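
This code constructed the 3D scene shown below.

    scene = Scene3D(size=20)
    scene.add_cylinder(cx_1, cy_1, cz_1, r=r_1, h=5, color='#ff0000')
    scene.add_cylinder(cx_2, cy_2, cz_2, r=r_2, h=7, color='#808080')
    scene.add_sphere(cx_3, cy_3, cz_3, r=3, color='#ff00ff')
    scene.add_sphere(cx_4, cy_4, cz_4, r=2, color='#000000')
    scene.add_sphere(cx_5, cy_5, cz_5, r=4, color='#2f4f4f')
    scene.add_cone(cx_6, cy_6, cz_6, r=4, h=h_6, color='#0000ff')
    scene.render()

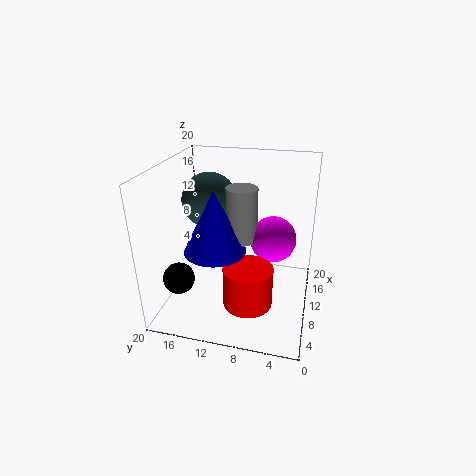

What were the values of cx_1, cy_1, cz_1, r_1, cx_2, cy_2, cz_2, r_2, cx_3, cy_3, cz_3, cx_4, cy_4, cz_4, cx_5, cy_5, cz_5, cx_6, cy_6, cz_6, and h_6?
cx_1 = 3; cy_1 = 7; cz_1 = 5; r_1 = 3; cx_2 = 8; cy_2 = 9; cz_2 = 11; r_2 = 2; cx_3 = 9; cy_3 = 5; cz_3 = 11; cx_4 = 3; cy_4 = 16; cz_4 = 7; cx_5 = 13; cy_5 = 15; cz_5 = 14; cx_6 = 6; cy_6 = 12; cz_6 = 10; h_6 = 8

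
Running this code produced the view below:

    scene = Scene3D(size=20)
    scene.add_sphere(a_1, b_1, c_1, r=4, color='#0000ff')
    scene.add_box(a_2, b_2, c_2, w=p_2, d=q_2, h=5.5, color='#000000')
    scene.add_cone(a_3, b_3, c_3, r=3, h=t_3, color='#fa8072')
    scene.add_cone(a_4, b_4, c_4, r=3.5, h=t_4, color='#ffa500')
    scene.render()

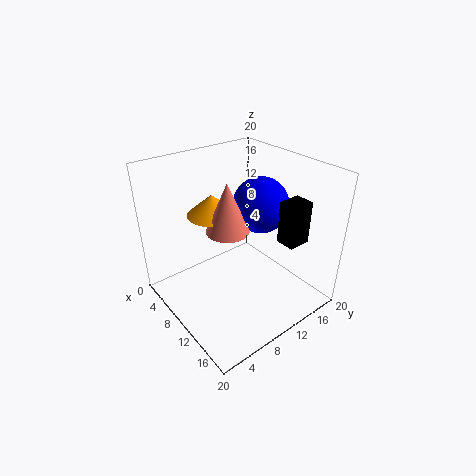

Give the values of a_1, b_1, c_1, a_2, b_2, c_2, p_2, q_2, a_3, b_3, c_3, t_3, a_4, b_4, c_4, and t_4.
a_1 = 9.5, b_1 = 14.5, c_1 = 13.5, a_2 = 15.5, b_2 = 12, c_2 = 11.5, p_2 = 2.5, q_2 = 3, a_3 = 9, b_3 = 9, c_3 = 11, t_3 = 7, a_4 = 6, b_4 = 8.5, c_4 = 12.5, t_4 = 3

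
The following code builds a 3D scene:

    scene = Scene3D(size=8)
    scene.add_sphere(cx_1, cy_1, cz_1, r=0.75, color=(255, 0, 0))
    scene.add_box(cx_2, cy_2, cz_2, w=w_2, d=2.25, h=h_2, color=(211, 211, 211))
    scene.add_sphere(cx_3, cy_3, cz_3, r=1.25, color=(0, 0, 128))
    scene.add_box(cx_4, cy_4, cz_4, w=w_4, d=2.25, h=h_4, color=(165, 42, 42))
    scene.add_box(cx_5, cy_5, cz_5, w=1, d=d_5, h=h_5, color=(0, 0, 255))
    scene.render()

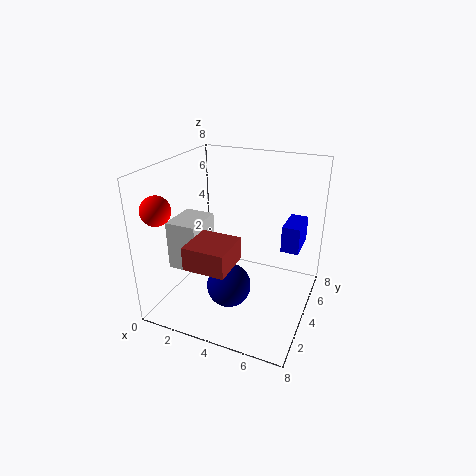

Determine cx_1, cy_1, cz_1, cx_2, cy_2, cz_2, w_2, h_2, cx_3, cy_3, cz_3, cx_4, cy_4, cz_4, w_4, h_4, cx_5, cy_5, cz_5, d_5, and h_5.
cx_1 = 1
cy_1 = 1
cz_1 = 6.25
cx_2 = 0.5
cy_2 = 2.25
cz_2 = 2.25
w_2 = 1.75
h_2 = 2.75
cx_3 = 3.75
cy_3 = 3.25
cz_3 = 1.25
cx_4 = 2.25
cy_4 = 1
cz_4 = 3.25
w_4 = 2.25
h_4 = 1.25
cx_5 = 6.25
cy_5 = 4.75
cz_5 = 3.25
d_5 = 2
h_5 = 1.5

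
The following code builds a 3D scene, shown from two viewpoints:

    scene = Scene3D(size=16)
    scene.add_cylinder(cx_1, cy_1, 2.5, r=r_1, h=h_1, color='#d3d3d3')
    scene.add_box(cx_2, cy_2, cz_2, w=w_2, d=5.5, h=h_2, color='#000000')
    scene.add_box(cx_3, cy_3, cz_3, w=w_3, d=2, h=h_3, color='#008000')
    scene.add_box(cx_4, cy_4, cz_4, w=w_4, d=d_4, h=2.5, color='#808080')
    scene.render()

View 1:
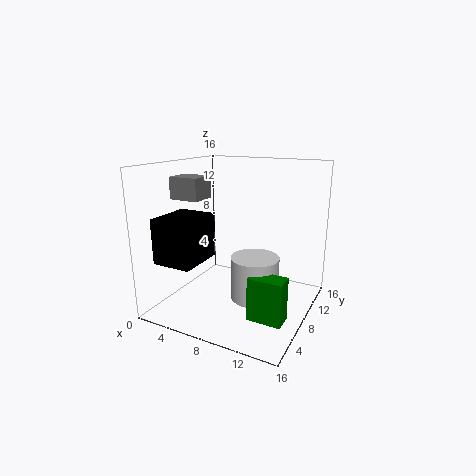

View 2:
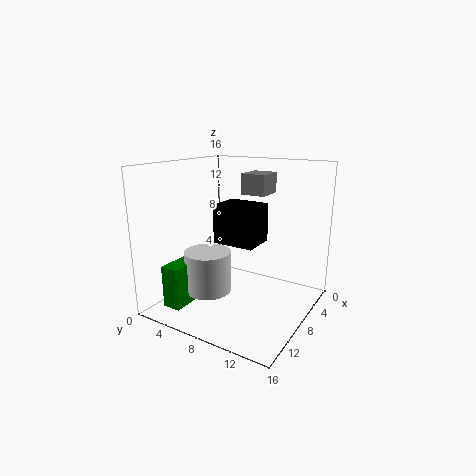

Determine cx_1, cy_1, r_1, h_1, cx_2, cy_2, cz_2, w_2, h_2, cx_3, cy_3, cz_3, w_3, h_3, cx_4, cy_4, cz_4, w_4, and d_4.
cx_1 = 11, cy_1 = 6, r_1 = 2.5, h_1 = 4.5, cx_2 = 0.5, cy_2 = 2.5, cz_2 = 5.5, w_2 = 4.5, h_2 = 5, cx_3 = 11.5, cy_3 = 3, cz_3 = 1.5, w_3 = 3.5, h_3 = 4.5, cx_4 = 0.5, cy_4 = 6, cz_4 = 12, w_4 = 3.5, d_4 = 3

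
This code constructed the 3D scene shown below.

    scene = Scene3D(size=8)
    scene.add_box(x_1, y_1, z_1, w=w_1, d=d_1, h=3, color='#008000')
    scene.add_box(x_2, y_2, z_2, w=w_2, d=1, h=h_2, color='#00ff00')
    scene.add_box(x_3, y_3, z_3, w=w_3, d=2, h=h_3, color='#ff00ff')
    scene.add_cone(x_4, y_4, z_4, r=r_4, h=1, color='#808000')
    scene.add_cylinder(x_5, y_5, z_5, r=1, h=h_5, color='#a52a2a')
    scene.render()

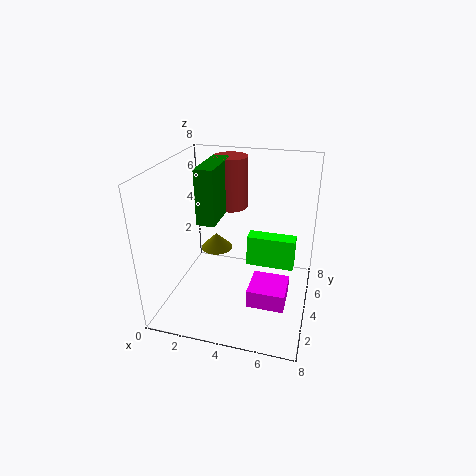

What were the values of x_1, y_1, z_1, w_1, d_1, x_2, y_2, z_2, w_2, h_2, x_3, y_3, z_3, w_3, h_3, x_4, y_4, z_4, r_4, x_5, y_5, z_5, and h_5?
x_1 = 2; y_1 = 3; z_1 = 5; w_1 = 1; d_1 = 3; x_2 = 4; y_2 = 6; z_2 = 1; w_2 = 3; h_2 = 2; x_3 = 5; y_3 = 2; z_3 = 1; w_3 = 2; h_3 = 1; x_4 = 2; y_4 = 6; z_4 = 2; r_4 = 1; x_5 = 3; y_5 = 6; z_5 = 5; h_5 = 3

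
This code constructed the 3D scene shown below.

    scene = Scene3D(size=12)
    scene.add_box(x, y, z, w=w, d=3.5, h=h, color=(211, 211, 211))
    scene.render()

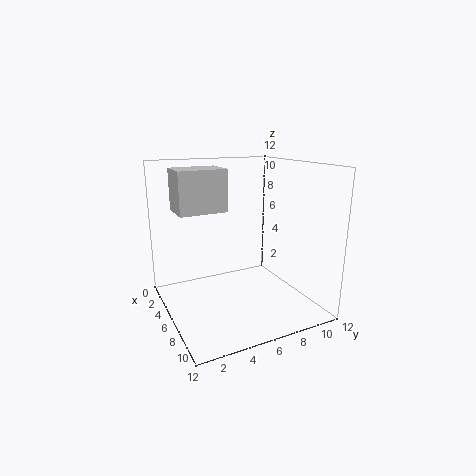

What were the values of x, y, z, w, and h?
x = 6; y = 0.5; z = 9; w = 2.5; h = 3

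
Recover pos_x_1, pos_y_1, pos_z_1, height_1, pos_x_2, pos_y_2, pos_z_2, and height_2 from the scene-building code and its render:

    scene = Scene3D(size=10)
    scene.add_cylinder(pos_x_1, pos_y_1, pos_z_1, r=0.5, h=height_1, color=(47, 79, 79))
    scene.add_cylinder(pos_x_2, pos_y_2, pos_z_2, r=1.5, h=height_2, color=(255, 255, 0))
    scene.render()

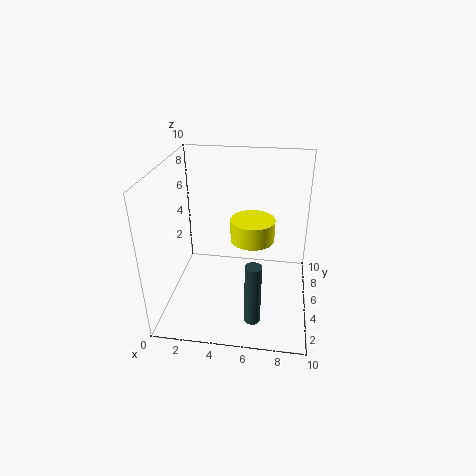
pos_x_1 = 6.5
pos_y_1 = 1
pos_z_1 = 1.5
height_1 = 4
pos_x_2 = 6
pos_y_2 = 5
pos_z_2 = 5
height_2 = 1.5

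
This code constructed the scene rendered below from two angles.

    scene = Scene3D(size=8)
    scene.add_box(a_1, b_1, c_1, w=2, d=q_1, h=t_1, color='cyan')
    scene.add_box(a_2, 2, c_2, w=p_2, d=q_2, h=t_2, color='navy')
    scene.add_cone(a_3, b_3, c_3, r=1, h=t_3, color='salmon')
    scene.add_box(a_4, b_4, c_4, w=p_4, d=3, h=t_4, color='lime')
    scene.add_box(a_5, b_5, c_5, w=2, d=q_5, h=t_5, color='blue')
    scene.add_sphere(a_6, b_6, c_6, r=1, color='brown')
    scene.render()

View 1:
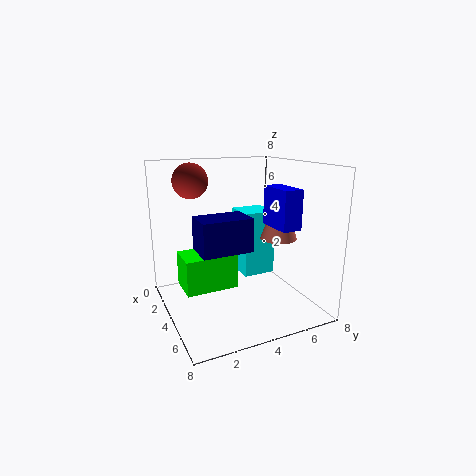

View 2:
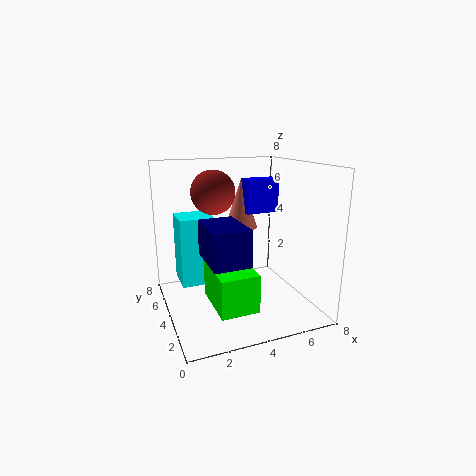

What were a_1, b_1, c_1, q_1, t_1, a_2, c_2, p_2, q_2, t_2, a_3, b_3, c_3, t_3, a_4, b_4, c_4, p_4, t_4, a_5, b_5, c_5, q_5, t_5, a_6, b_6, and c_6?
a_1 = 1; b_1 = 5; c_1 = 1; q_1 = 2; t_1 = 4; a_2 = 2; c_2 = 3; p_2 = 2; q_2 = 3; t_2 = 2; a_3 = 5; b_3 = 6; c_3 = 4; t_3 = 3; a_4 = 2; b_4 = 1; c_4 = 1; p_4 = 2; t_4 = 2; a_5 = 5; b_5 = 5; c_5 = 5; q_5 = 1; t_5 = 2; a_6 = 2; b_6 = 2; c_6 = 7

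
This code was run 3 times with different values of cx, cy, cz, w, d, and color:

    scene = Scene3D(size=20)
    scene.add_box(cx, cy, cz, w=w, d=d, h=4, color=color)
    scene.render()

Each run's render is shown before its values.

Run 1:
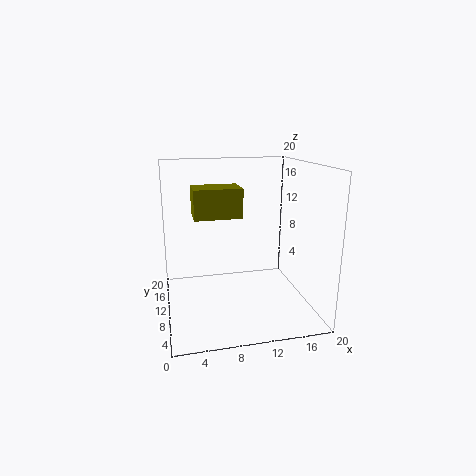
cx = 4; cy = 9; cz = 13; w = 6.5; d = 4.5; color = 'olive'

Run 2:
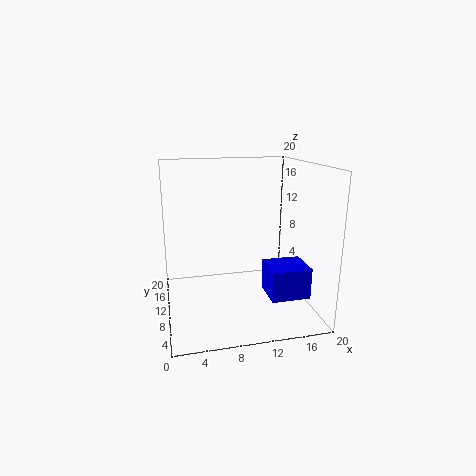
cx = 12.5; cy = 2; cz = 4; w = 5; d = 4.5; color = 'blue'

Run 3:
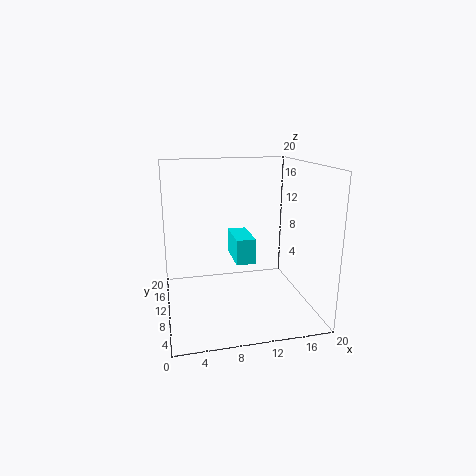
cx = 10.5; cy = 13; cz = 4.5; w = 3; d = 6.5; color = 'cyan'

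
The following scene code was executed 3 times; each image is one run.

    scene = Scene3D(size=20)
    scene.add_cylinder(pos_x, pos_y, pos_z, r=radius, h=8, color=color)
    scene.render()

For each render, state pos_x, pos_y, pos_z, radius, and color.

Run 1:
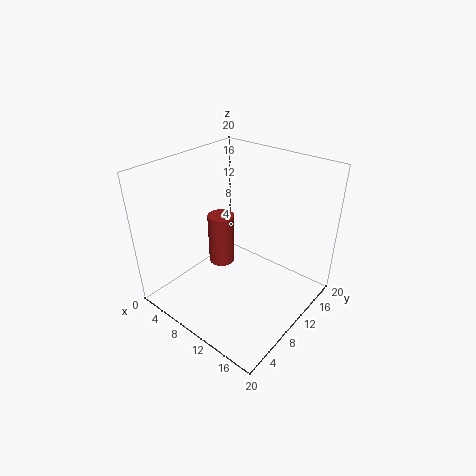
pos_x = 5, pos_y = 12, pos_z = 3, radius = 2, color = 'brown'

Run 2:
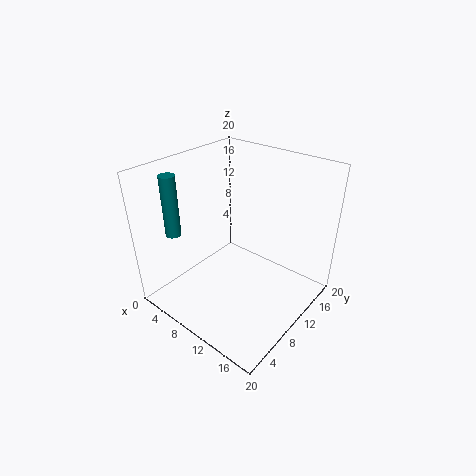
pos_x = 5, pos_y = 3, pos_z = 12, radius = 1, color = 'teal'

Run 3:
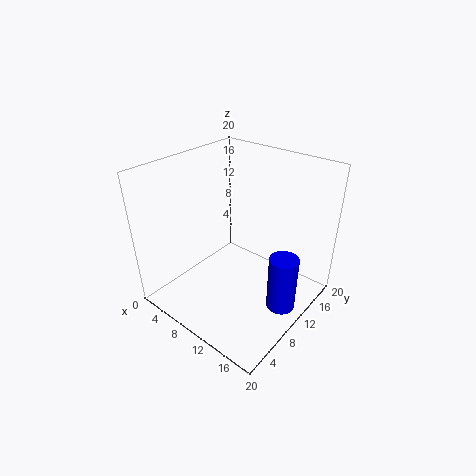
pos_x = 17, pos_y = 11, pos_z = 1, radius = 2, color = 'blue'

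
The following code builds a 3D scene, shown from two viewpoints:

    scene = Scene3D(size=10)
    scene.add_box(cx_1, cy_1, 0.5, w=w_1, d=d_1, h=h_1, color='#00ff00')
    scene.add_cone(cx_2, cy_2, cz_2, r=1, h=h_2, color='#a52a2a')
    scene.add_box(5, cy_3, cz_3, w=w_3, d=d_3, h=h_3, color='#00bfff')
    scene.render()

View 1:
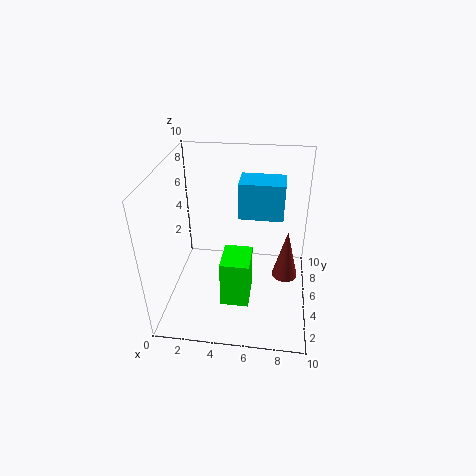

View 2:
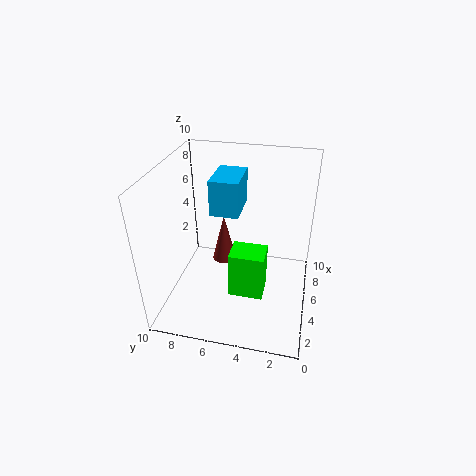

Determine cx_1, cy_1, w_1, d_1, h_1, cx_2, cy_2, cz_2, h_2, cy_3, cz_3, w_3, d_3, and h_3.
cx_1 = 4
cy_1 = 3
w_1 = 2
d_1 = 2.5
h_1 = 3.5
cx_2 = 8.5
cy_2 = 7
cz_2 = 0.5
h_2 = 4
cy_3 = 5
cz_3 = 6.5
w_3 = 3
d_3 = 2
h_3 = 2.5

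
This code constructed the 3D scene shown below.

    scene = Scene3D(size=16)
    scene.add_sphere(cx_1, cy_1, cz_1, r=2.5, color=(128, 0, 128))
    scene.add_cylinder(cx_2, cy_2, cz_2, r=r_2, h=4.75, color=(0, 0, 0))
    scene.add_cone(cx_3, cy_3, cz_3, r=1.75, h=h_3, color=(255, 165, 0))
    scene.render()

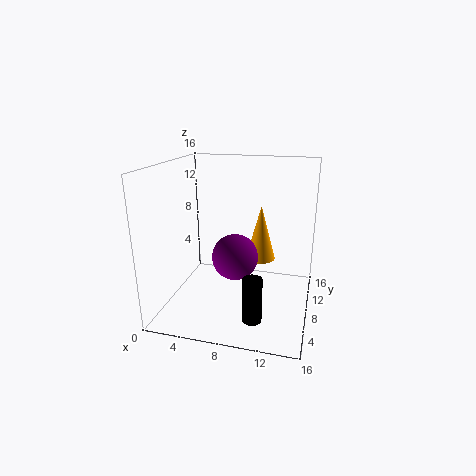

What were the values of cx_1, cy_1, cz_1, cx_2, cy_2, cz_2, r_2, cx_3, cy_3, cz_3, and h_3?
cx_1 = 8
cy_1 = 6.75
cz_1 = 6.25
cx_2 = 10.75
cy_2 = 3.25
cz_2 = 1
r_2 = 1
cx_3 = 10
cy_3 = 11
cz_3 = 4.5
h_3 = 6.5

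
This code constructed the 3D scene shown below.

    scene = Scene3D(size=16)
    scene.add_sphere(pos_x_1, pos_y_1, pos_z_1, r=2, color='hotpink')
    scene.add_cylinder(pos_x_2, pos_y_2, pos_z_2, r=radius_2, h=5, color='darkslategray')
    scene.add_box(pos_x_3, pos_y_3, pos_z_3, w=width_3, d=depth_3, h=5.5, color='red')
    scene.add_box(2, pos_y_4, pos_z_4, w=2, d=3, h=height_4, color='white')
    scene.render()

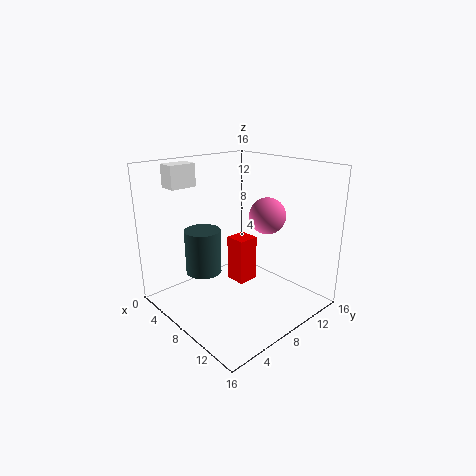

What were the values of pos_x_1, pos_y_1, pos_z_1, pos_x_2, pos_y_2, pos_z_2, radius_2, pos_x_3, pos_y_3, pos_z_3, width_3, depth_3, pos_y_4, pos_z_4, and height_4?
pos_x_1 = 10; pos_y_1 = 10.5; pos_z_1 = 10.5; pos_x_2 = 5.5; pos_y_2 = 5; pos_z_2 = 4; radius_2 = 2; pos_x_3 = 5; pos_y_3 = 9; pos_z_3 = 1.5; width_3 = 2.5; depth_3 = 2.5; pos_y_4 = 2.5; pos_z_4 = 13.5; height_4 = 2.5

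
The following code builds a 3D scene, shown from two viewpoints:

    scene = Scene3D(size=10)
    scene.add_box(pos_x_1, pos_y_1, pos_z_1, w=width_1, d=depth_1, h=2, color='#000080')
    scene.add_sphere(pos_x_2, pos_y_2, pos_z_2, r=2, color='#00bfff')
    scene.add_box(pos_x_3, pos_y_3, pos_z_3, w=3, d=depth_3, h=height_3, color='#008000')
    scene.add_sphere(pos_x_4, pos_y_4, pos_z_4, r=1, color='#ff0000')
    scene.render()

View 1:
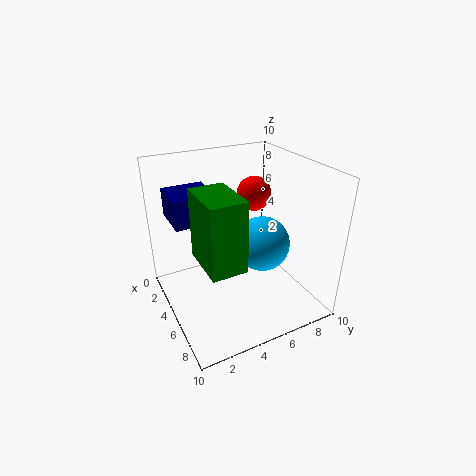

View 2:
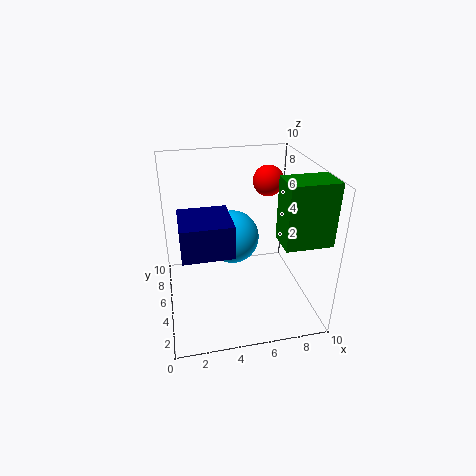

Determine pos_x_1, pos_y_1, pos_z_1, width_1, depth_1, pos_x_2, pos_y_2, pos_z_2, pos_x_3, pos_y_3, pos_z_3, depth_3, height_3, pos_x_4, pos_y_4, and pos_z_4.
pos_x_1 = 1, pos_y_1 = 1, pos_z_1 = 6, width_1 = 3, depth_1 = 3, pos_x_2 = 5, pos_y_2 = 7, pos_z_2 = 4, pos_x_3 = 7, pos_y_3 = 1, pos_z_3 = 6, depth_3 = 2, height_3 = 4, pos_x_4 = 7, pos_y_4 = 5, pos_z_4 = 9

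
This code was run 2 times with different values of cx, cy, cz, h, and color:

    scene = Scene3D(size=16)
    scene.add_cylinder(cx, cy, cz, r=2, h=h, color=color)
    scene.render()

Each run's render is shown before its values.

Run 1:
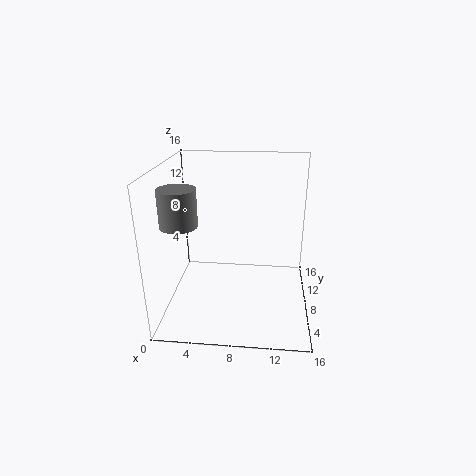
cx = 2; cy = 6; cz = 10; h = 4; color = 'gray'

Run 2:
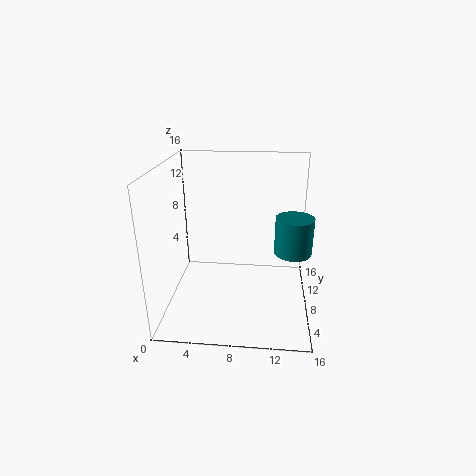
cx = 14; cy = 7; cz = 7; h = 4; color = 'teal'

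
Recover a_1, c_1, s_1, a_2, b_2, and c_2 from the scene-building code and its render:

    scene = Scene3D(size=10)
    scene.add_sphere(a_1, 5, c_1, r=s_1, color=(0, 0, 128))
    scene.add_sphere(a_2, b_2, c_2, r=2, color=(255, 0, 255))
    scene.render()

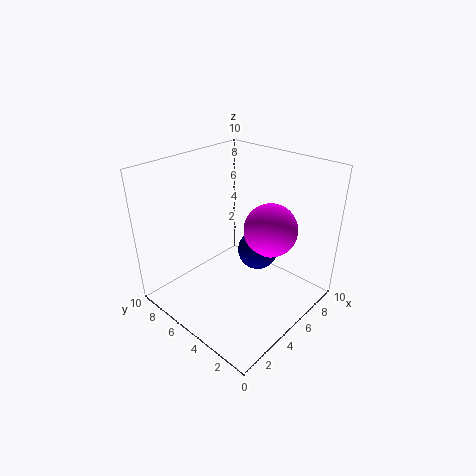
a_1 = 7.25; c_1 = 3; s_1 = 1.5; a_2 = 7.75; b_2 = 4.25; c_2 = 4.75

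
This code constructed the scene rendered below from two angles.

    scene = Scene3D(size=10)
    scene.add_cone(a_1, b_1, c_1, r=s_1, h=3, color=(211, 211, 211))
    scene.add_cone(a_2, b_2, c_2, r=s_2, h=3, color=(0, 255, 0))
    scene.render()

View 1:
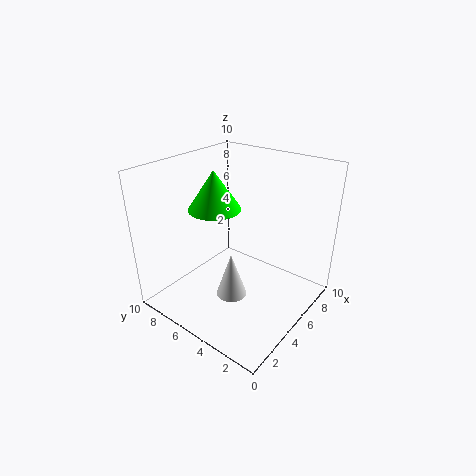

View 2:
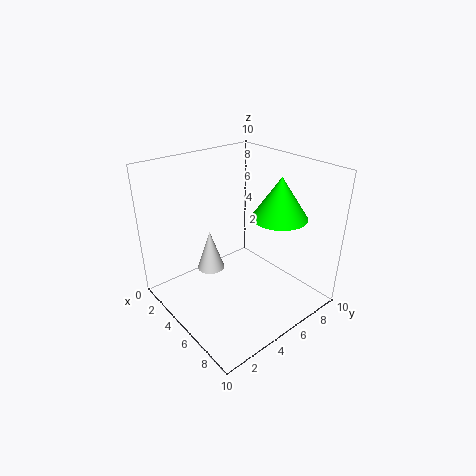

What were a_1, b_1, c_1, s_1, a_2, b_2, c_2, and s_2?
a_1 = 3
b_1 = 4
c_1 = 2
s_1 = 1
a_2 = 6
b_2 = 8
c_2 = 6
s_2 = 2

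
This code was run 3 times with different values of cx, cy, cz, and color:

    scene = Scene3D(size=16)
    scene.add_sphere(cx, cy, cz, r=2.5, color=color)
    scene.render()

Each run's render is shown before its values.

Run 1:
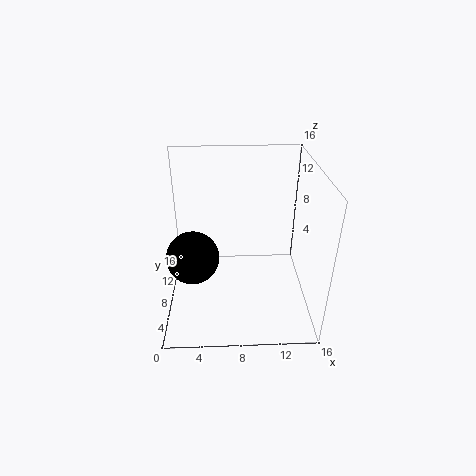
cx = 3.5
cy = 3
cz = 9
color = 'black'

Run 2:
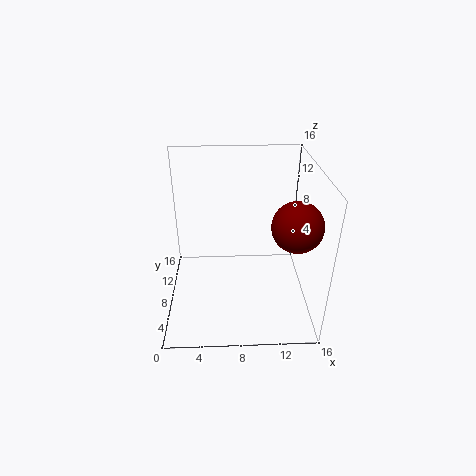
cx = 13.5
cy = 4
cz = 11.5
color = 'maroon'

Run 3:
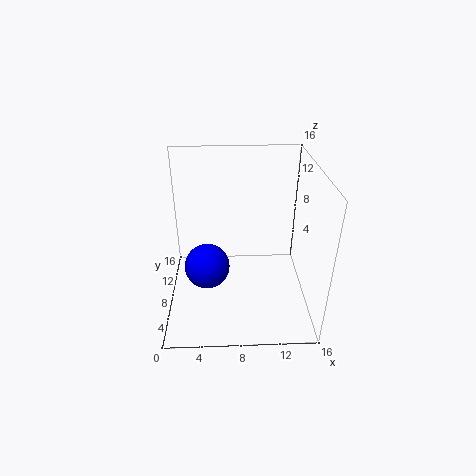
cx = 4.5
cy = 7
cz = 5
color = 'blue'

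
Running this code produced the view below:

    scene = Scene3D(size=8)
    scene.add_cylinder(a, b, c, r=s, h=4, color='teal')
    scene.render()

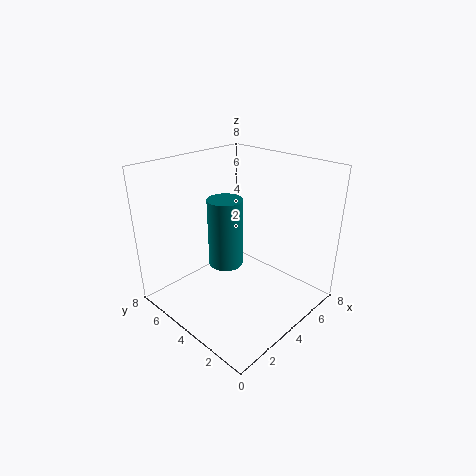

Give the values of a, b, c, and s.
a = 4
b = 5
c = 2
s = 1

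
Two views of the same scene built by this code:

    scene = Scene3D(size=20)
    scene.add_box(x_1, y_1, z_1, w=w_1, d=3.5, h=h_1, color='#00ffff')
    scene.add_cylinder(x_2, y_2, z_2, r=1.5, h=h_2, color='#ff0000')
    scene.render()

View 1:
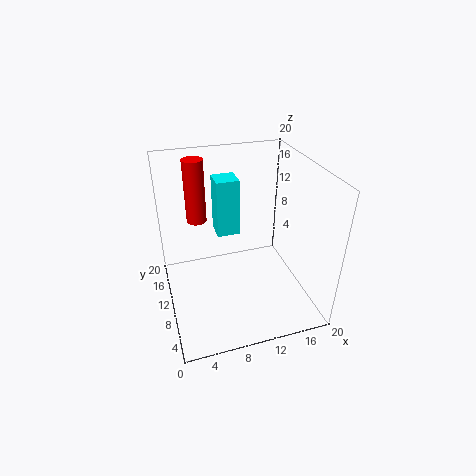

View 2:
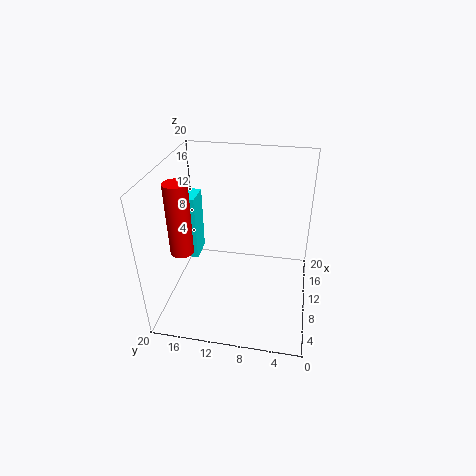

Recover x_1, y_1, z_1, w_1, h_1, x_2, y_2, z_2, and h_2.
x_1 = 8.5
y_1 = 15.5
z_1 = 7
w_1 = 3.5
h_1 = 9
x_2 = 5.5
y_2 = 16.5
z_2 = 10
h_2 = 9.5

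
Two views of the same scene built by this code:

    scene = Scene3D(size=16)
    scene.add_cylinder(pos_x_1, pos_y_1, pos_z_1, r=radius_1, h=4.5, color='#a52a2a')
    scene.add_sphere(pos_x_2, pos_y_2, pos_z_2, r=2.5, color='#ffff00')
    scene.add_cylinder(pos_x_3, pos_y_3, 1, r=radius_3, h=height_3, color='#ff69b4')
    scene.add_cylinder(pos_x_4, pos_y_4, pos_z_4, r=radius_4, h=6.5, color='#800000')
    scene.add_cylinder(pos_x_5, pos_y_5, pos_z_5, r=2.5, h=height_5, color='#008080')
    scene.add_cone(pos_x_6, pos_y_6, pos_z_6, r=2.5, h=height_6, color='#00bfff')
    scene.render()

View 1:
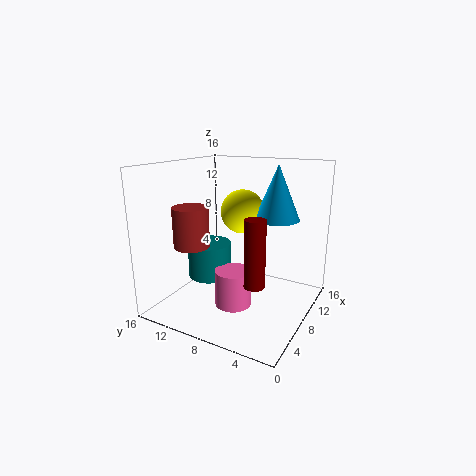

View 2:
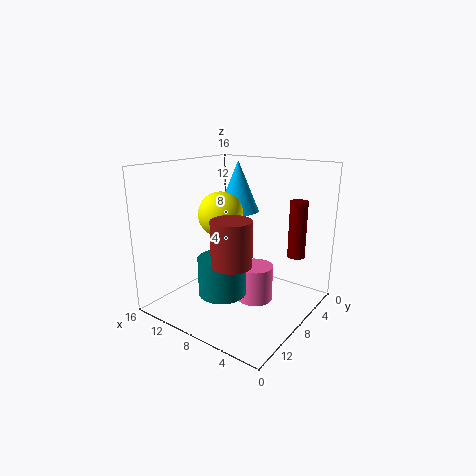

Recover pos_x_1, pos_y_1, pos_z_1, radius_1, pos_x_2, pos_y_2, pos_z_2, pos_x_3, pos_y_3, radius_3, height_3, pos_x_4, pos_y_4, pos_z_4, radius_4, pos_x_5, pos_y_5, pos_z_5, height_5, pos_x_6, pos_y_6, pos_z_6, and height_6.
pos_x_1 = 5.5, pos_y_1 = 12.5, pos_z_1 = 7, radius_1 = 2, pos_x_2 = 10, pos_y_2 = 8.5, pos_z_2 = 10.5, pos_x_3 = 6, pos_y_3 = 7.5, radius_3 = 2, height_3 = 4, pos_x_4 = 3, pos_y_4 = 3.5, pos_z_4 = 5.5, radius_4 = 1, pos_x_5 = 7.5, pos_y_5 = 11.5, pos_z_5 = 3, height_5 = 4, pos_x_6 = 10.5, pos_y_6 = 4.5, pos_z_6 = 10, height_6 = 6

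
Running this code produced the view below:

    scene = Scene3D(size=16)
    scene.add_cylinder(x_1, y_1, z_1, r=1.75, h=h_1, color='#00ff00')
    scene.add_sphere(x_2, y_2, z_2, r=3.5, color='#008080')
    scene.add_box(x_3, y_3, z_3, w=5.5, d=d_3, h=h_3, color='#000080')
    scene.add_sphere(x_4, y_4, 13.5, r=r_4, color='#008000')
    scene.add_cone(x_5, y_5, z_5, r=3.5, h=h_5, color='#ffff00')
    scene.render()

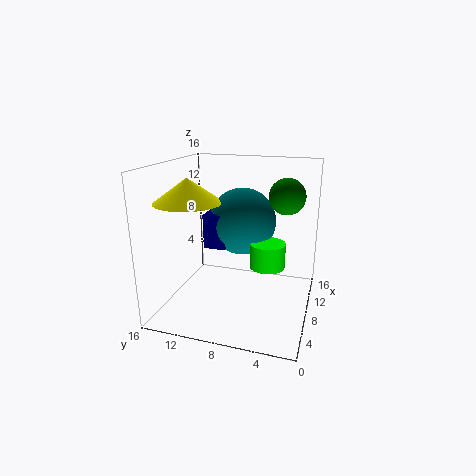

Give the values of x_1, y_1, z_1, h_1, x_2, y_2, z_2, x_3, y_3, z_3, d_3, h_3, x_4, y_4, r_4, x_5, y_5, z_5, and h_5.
x_1 = 5; y_1 = 4; z_1 = 6.5; h_1 = 2.5; x_2 = 7.25; y_2 = 7.25; z_2 = 10.25; x_3 = 4.25; y_3 = 8.25; z_3 = 8; d_3 = 2.25; h_3 = 3.5; x_4 = 6; y_4 = 2.5; r_4 = 1.75; x_5 = 4.75; y_5 = 12.25; z_5 = 12.5; h_5 = 2.5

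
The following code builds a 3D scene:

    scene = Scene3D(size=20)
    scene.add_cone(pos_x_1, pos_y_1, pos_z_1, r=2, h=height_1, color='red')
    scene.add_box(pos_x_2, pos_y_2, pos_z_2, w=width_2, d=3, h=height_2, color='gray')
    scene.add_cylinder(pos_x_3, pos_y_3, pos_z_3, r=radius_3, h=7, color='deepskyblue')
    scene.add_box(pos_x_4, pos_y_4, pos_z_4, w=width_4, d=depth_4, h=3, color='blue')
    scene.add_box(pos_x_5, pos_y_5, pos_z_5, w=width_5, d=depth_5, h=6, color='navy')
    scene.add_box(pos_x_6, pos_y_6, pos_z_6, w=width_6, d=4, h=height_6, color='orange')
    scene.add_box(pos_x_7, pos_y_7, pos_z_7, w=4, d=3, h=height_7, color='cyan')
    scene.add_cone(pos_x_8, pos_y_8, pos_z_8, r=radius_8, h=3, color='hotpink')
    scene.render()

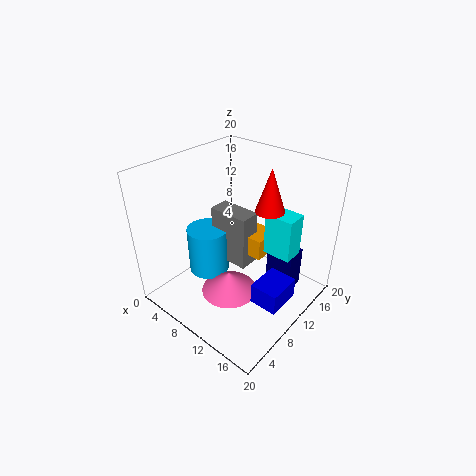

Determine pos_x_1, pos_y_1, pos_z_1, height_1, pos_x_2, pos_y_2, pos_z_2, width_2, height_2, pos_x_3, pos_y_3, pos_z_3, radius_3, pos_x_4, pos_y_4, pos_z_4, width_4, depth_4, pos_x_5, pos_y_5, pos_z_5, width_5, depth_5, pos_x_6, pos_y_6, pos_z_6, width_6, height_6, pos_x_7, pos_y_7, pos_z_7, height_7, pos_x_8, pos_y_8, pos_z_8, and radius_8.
pos_x_1 = 13
pos_y_1 = 13
pos_z_1 = 14
height_1 = 6
pos_x_2 = 5
pos_y_2 = 10
pos_z_2 = 5
width_2 = 6
height_2 = 8
pos_x_3 = 5
pos_y_3 = 9
pos_z_3 = 3
radius_3 = 3
pos_x_4 = 14
pos_y_4 = 8
pos_z_4 = 2
width_4 = 4
depth_4 = 5
pos_x_5 = 13
pos_y_5 = 13
pos_z_5 = 2
width_5 = 4
depth_5 = 3
pos_x_6 = 8
pos_y_6 = 11
pos_z_6 = 7
width_6 = 5
height_6 = 3
pos_x_7 = 13
pos_y_7 = 12
pos_z_7 = 8
height_7 = 6
pos_x_8 = 10
pos_y_8 = 8
pos_z_8 = 2
radius_8 = 4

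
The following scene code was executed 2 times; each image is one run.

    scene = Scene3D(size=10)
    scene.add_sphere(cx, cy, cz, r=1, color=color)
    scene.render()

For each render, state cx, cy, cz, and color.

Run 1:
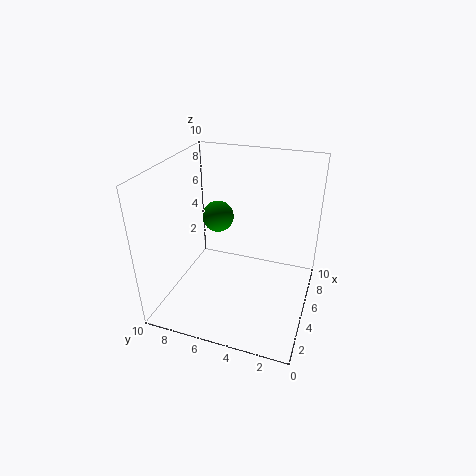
cx = 4; cy = 6; cz = 7; color = 'green'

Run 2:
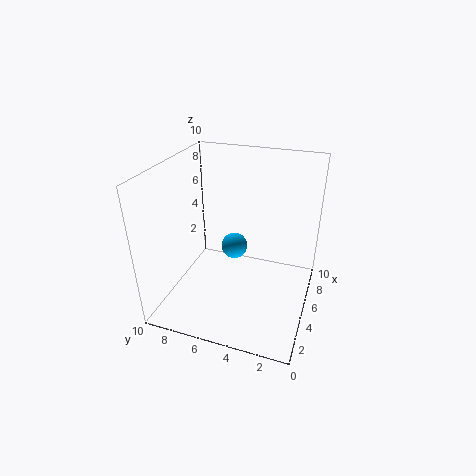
cx = 7; cy = 6; cz = 3; color = 'deepskyblue'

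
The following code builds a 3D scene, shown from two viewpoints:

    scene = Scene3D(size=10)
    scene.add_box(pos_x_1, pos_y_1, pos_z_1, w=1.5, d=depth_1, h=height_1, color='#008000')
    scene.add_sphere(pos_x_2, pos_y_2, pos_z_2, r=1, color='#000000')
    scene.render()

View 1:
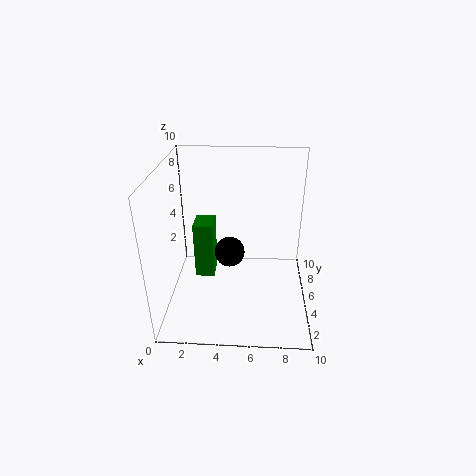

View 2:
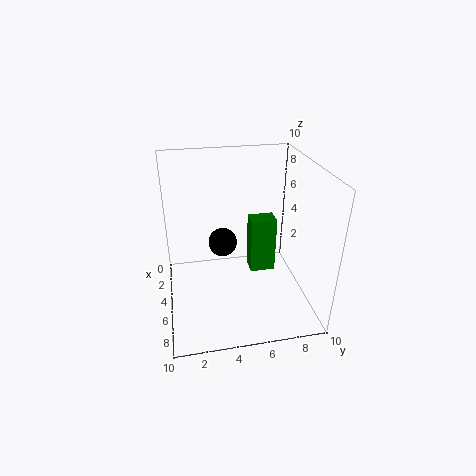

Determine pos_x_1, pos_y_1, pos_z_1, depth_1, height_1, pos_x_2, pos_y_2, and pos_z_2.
pos_x_1 = 1.5, pos_y_1 = 6.5, pos_z_1 = 0.5, depth_1 = 2, height_1 = 4.5, pos_x_2 = 4.5, pos_y_2 = 4, pos_z_2 = 4.5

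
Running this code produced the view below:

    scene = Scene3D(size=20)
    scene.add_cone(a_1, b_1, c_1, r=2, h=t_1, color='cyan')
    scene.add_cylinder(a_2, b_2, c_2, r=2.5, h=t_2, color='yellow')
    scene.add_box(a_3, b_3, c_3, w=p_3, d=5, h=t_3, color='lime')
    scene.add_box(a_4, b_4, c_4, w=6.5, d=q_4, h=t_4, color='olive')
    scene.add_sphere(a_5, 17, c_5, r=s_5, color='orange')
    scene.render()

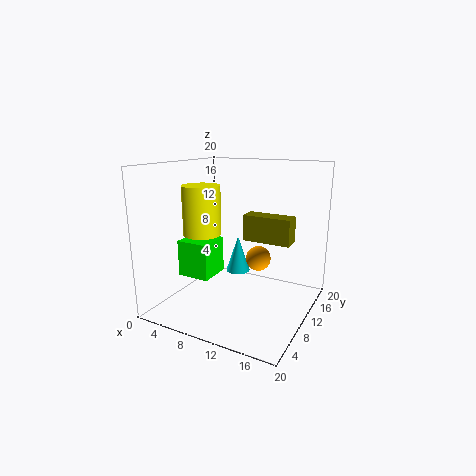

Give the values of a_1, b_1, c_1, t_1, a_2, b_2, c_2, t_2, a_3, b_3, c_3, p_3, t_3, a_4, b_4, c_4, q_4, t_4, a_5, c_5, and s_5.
a_1 = 6; b_1 = 17.5; c_1 = 1.5; t_1 = 6; a_2 = 6.5; b_2 = 6.5; c_2 = 11; t_2 = 6.5; a_3 = 0.5; b_3 = 8.5; c_3 = 3; p_3 = 5; t_3 = 5.5; a_4 = 11; b_4 = 9.5; c_4 = 10; q_4 = 2.5; t_4 = 3.5; a_5 = 10; c_5 = 4.5; s_5 = 2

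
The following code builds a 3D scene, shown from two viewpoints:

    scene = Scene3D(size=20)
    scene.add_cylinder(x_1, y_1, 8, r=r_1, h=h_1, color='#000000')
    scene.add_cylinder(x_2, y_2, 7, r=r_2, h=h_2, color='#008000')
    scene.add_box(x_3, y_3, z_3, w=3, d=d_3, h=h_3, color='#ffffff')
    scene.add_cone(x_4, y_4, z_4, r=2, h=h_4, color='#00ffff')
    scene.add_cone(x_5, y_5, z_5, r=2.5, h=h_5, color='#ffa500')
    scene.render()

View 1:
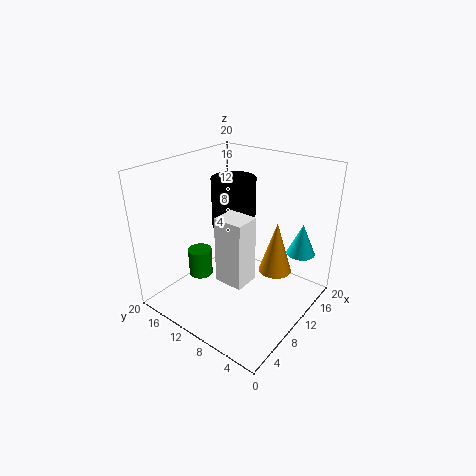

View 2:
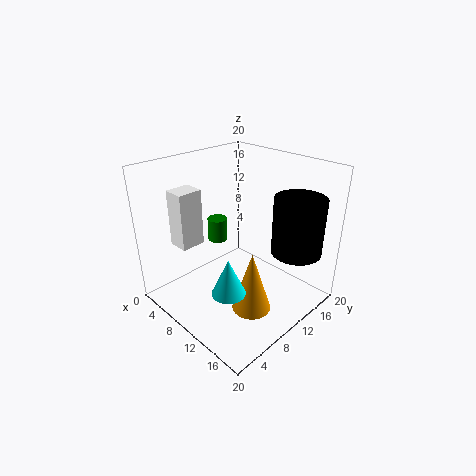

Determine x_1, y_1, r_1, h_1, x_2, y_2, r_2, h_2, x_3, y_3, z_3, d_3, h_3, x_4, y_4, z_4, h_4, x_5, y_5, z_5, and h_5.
x_1 = 16; y_1 = 15.5; r_1 = 3.5; h_1 = 8; x_2 = 4; y_2 = 11.5; r_2 = 1.5; h_2 = 3.5; x_3 = 2.5; y_3 = 4; z_3 = 8.5; d_3 = 3.5; h_3 = 8; x_4 = 15.5; y_4 = 3; z_4 = 7.5; h_4 = 4.5; x_5 = 15.5; y_5 = 7; z_5 = 3; h_5 = 8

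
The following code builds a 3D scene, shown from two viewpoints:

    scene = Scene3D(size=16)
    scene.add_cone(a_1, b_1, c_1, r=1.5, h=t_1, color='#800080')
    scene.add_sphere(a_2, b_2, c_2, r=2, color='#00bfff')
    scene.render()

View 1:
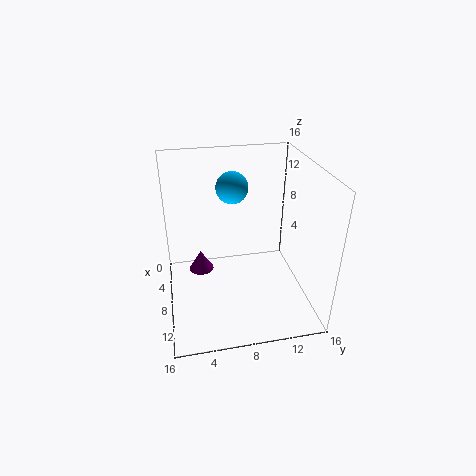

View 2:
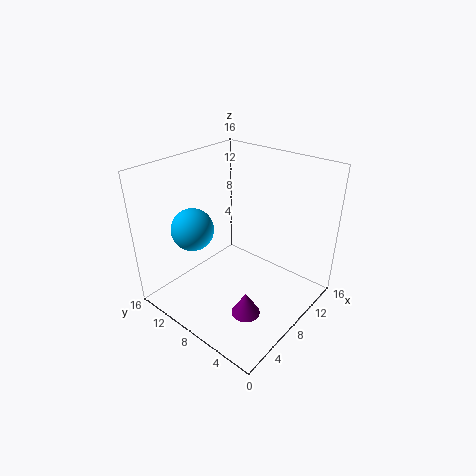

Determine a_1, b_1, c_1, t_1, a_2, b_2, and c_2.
a_1 = 4.5; b_1 = 4; c_1 = 2; t_1 = 2.5; a_2 = 2; b_2 = 8.5; c_2 = 11.5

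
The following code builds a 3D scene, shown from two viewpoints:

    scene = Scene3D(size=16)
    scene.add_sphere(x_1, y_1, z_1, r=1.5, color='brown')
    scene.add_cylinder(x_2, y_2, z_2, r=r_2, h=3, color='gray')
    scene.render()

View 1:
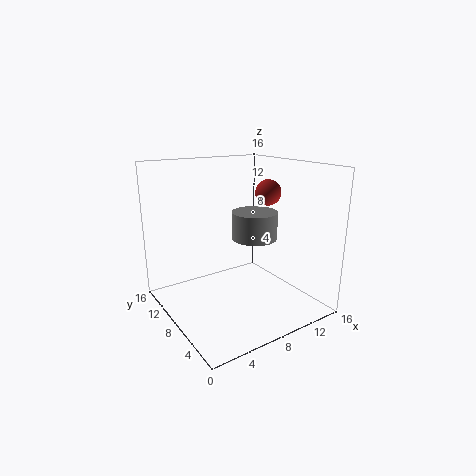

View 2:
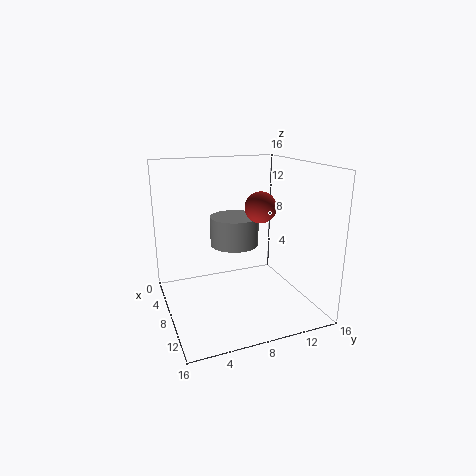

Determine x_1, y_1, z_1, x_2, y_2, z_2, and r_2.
x_1 = 12.5
y_1 = 8.5
z_1 = 12.5
x_2 = 9.5
y_2 = 7
z_2 = 8
r_2 = 2.5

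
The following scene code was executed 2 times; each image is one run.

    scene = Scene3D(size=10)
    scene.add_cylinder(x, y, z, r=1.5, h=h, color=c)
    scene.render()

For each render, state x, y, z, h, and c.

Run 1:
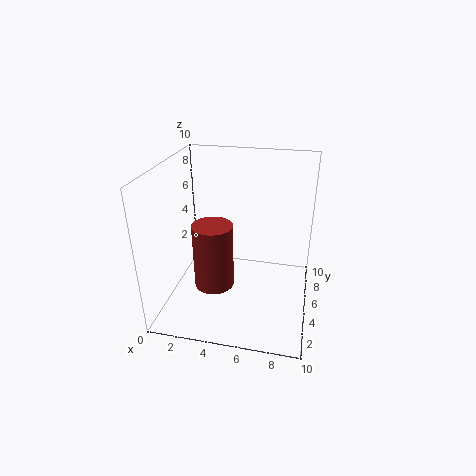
x = 3
y = 5.5
z = 0.5
h = 5
c = 'brown'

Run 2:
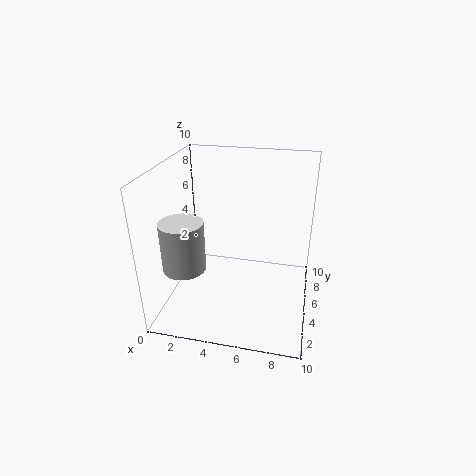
x = 1.5
y = 3.5
z = 3
h = 3.5
c = 'lightgray'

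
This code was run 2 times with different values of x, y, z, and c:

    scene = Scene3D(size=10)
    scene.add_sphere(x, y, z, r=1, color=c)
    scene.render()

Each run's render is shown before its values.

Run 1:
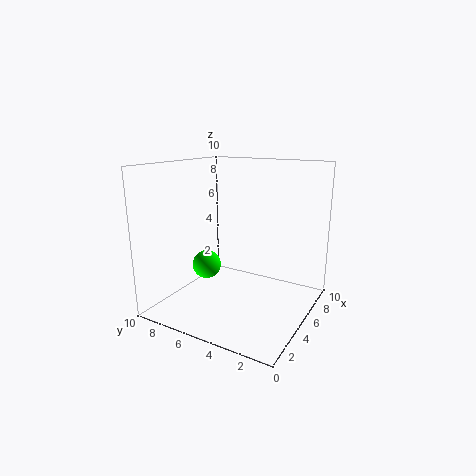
x = 4; y = 7; z = 3; c = 'lime'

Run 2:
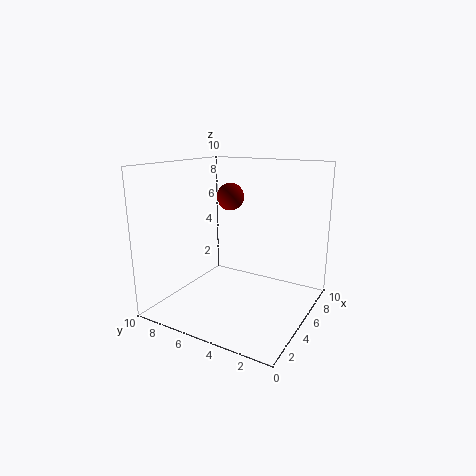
x = 6.5; y = 6.5; z = 7.5; c = 'maroon'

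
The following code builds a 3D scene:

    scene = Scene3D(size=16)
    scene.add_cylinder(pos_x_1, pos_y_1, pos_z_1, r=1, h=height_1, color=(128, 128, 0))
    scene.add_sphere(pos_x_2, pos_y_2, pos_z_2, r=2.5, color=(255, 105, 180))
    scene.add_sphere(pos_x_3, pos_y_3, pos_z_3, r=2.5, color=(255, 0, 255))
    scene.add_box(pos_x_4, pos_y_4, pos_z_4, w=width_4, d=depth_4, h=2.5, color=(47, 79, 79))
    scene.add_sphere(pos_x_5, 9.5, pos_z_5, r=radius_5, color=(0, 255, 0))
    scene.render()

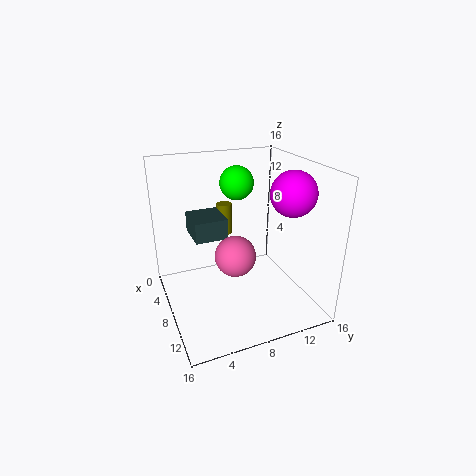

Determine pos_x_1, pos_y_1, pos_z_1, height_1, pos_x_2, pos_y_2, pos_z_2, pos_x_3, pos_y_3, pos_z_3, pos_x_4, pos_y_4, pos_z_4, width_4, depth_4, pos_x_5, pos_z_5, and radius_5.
pos_x_1 = 1, pos_y_1 = 9, pos_z_1 = 5.5, height_1 = 4, pos_x_2 = 6, pos_y_2 = 8.5, pos_z_2 = 4.5, pos_x_3 = 10, pos_y_3 = 13.5, pos_z_3 = 13, pos_x_4 = 0.5, pos_y_4 = 4, pos_z_4 = 6.5, width_4 = 4.5, depth_4 = 4, pos_x_5 = 4, pos_z_5 = 13, radius_5 = 2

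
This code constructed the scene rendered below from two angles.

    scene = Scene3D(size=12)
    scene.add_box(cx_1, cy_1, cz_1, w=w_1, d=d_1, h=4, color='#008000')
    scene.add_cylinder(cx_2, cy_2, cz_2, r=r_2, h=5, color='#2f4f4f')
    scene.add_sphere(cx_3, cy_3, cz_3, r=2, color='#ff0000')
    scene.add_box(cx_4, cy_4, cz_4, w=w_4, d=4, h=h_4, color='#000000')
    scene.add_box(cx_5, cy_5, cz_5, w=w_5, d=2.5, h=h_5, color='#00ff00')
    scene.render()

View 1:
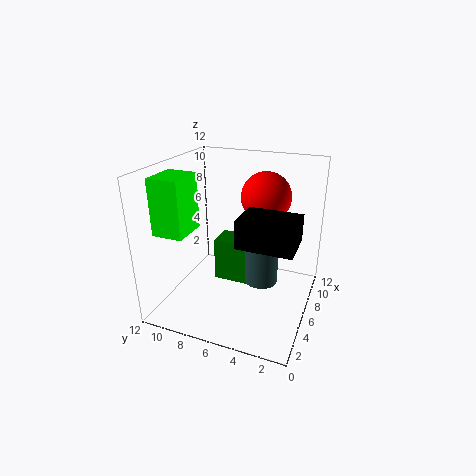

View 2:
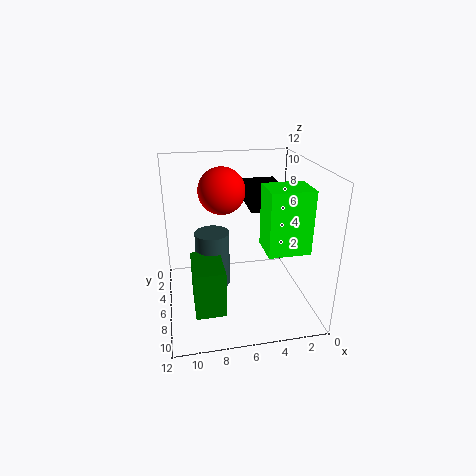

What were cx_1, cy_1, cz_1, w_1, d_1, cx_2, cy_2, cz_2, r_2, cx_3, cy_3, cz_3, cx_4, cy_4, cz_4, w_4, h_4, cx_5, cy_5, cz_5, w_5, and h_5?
cx_1 = 7.5, cy_1 = 5, cz_1 = 0.5, w_1 = 2.5, d_1 = 4, cx_2 = 8, cy_2 = 4.5, cz_2 = 1, r_2 = 1.5, cx_3 = 7, cy_3 = 4, cz_3 = 9.5, cx_4 = 1.5, cy_4 = 0.5, cz_4 = 7.5, w_4 = 3, h_4 = 2, cx_5 = 2, cy_5 = 9, cz_5 = 7, w_5 = 3, h_5 = 4.5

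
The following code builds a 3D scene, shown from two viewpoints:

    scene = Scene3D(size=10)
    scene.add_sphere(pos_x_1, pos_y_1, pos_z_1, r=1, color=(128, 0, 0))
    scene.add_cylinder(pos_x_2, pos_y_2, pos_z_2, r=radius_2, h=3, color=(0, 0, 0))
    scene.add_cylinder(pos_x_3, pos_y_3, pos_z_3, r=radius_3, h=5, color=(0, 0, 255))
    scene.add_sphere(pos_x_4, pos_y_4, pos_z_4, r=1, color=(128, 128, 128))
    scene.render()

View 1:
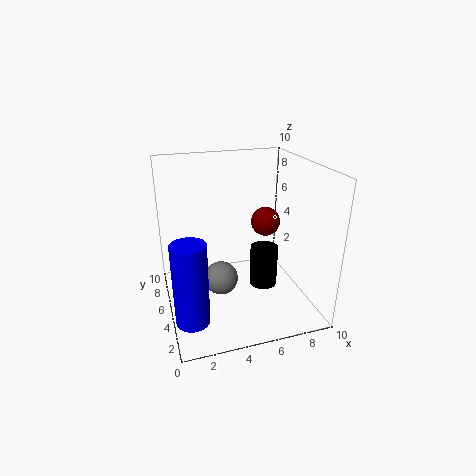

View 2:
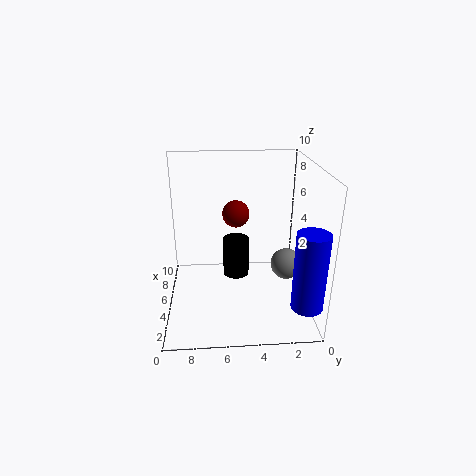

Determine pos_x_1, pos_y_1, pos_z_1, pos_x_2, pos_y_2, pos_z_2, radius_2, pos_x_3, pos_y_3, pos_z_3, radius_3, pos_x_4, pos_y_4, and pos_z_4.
pos_x_1 = 7
pos_y_1 = 5
pos_z_1 = 6
pos_x_2 = 7
pos_y_2 = 5
pos_z_2 = 1
radius_2 = 1
pos_x_3 = 1
pos_y_3 = 1
pos_z_3 = 2
radius_3 = 1
pos_x_4 = 3
pos_y_4 = 2
pos_z_4 = 4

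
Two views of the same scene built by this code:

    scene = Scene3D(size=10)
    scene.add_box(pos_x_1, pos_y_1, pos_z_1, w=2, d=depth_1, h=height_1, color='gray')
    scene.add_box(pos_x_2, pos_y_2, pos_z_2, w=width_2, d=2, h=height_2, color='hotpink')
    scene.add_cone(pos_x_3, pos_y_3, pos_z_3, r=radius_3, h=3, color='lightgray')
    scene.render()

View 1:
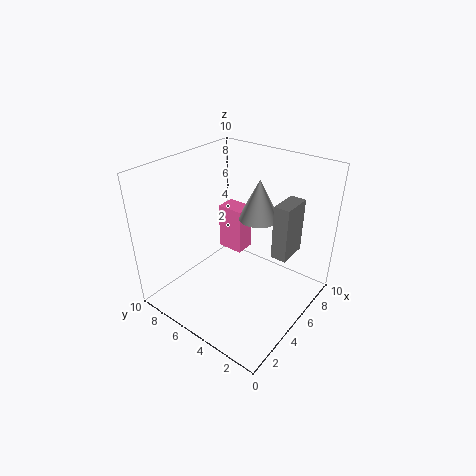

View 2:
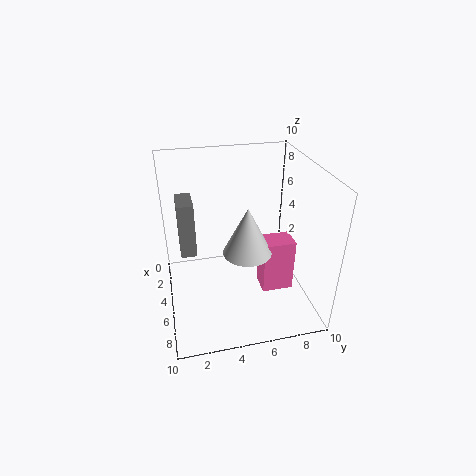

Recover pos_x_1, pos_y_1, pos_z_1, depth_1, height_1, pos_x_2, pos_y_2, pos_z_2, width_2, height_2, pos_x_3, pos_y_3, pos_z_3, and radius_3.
pos_x_1 = 4.5
pos_y_1 = 1
pos_z_1 = 5
depth_1 = 1
height_1 = 3.5
pos_x_2 = 6.5
pos_y_2 = 6
pos_z_2 = 2.5
width_2 = 1.5
height_2 = 3.5
pos_x_3 = 7.5
pos_y_3 = 5
pos_z_3 = 5.5
radius_3 = 1.5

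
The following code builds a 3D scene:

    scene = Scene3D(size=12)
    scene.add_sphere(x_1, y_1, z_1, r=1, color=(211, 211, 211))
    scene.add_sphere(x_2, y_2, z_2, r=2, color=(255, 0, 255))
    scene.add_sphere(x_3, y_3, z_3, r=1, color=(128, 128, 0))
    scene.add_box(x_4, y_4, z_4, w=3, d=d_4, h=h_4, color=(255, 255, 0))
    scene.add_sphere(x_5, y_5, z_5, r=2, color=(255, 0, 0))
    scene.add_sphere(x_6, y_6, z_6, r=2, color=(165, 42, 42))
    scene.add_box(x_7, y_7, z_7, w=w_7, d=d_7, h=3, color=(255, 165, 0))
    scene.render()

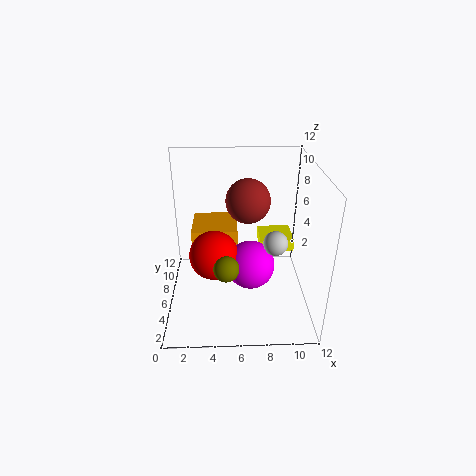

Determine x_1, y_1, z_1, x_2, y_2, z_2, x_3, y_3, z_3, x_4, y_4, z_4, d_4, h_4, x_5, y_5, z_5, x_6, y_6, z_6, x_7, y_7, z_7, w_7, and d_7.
x_1 = 9, y_1 = 5, z_1 = 6, x_2 = 7, y_2 = 5, z_2 = 4, x_3 = 5, y_3 = 3, z_3 = 5, x_4 = 8, y_4 = 7, z_4 = 4, d_4 = 3, h_4 = 1, x_5 = 4, y_5 = 5, z_5 = 5, x_6 = 7, y_6 = 9, z_6 = 8, x_7 = 2, y_7 = 7, z_7 = 3, w_7 = 4, d_7 = 4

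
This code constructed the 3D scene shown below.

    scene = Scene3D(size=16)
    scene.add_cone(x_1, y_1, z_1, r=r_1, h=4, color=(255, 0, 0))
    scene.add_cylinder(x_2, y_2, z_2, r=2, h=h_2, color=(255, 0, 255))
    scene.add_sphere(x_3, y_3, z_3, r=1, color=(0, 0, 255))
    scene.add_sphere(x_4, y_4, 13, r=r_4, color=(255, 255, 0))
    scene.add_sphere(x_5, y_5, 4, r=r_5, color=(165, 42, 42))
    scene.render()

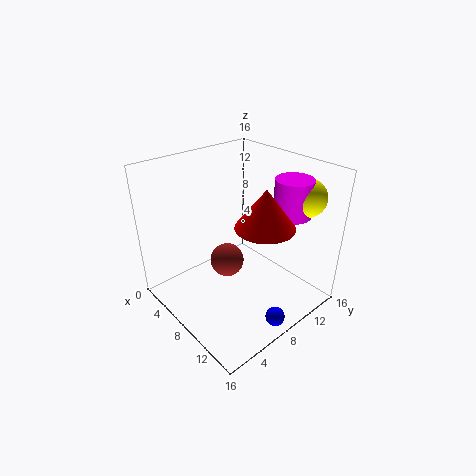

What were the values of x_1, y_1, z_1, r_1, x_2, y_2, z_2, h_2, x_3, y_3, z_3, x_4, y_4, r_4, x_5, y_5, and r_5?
x_1 = 12, y_1 = 8, z_1 = 11, r_1 = 3, x_2 = 12, y_2 = 12, z_2 = 11, h_2 = 4, x_3 = 15, y_3 = 7, z_3 = 2, x_4 = 13, y_4 = 13, r_4 = 2, x_5 = 6, y_5 = 8, r_5 = 2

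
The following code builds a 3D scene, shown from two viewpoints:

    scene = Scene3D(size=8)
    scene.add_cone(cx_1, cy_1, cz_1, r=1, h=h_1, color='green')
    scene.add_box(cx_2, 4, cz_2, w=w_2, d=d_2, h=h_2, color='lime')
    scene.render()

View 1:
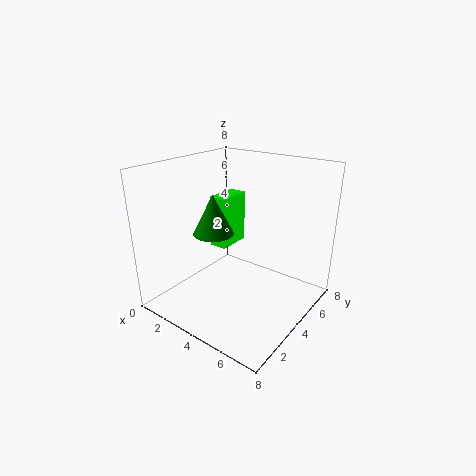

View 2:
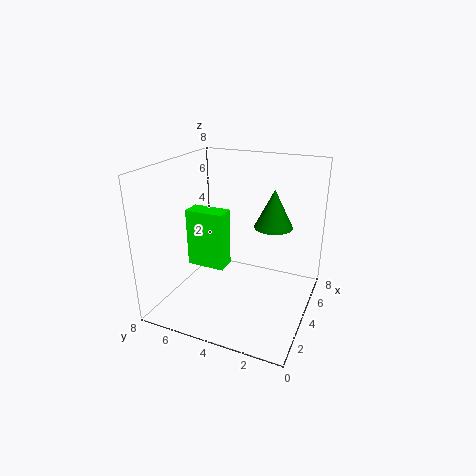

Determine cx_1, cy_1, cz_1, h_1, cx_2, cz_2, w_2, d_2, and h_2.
cx_1 = 4; cy_1 = 2; cz_1 = 5; h_1 = 2; cx_2 = 2; cz_2 = 3; w_2 = 1; d_2 = 2; h_2 = 3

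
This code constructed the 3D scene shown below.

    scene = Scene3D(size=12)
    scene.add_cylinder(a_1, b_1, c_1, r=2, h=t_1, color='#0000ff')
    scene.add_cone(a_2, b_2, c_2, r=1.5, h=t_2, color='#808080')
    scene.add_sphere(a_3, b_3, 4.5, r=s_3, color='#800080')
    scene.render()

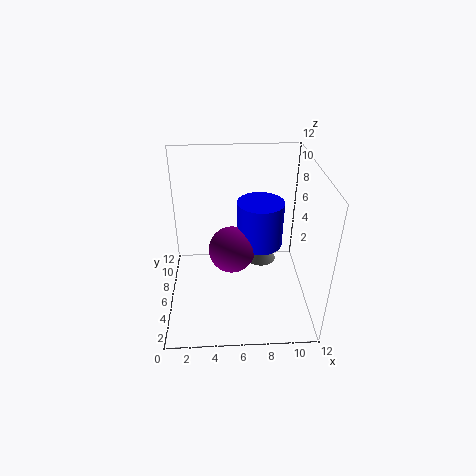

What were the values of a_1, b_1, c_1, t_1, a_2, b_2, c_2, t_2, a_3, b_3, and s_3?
a_1 = 8
b_1 = 7.5
c_1 = 4.5
t_1 = 4
a_2 = 8.5
b_2 = 10
c_2 = 1
t_2 = 2
a_3 = 5.5
b_3 = 6.5
s_3 = 2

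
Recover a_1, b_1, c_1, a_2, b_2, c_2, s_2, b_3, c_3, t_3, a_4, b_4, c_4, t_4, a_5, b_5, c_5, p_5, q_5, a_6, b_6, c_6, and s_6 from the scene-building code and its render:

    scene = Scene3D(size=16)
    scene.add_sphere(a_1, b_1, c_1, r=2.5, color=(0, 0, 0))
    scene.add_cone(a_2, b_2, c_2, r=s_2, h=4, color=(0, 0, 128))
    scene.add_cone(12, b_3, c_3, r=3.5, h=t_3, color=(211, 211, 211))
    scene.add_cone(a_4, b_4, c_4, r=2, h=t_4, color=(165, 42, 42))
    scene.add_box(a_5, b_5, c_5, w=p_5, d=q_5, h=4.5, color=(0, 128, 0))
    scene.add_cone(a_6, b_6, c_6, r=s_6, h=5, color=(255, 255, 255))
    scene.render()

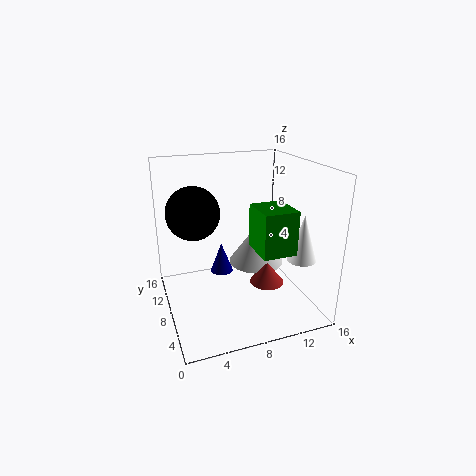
a_1 = 2.5
b_1 = 5
c_1 = 12.5
a_2 = 8
b_2 = 14.5
c_2 = 0.5
s_2 = 1.5
b_3 = 12
c_3 = 2.5
t_3 = 5
a_4 = 11.5
b_4 = 7.5
c_4 = 2
t_4 = 2.5
a_5 = 8.5
b_5 = 2
c_5 = 8
p_5 = 3.5
q_5 = 4
a_6 = 13.5
b_6 = 3.5
c_6 = 6.5
s_6 = 1.5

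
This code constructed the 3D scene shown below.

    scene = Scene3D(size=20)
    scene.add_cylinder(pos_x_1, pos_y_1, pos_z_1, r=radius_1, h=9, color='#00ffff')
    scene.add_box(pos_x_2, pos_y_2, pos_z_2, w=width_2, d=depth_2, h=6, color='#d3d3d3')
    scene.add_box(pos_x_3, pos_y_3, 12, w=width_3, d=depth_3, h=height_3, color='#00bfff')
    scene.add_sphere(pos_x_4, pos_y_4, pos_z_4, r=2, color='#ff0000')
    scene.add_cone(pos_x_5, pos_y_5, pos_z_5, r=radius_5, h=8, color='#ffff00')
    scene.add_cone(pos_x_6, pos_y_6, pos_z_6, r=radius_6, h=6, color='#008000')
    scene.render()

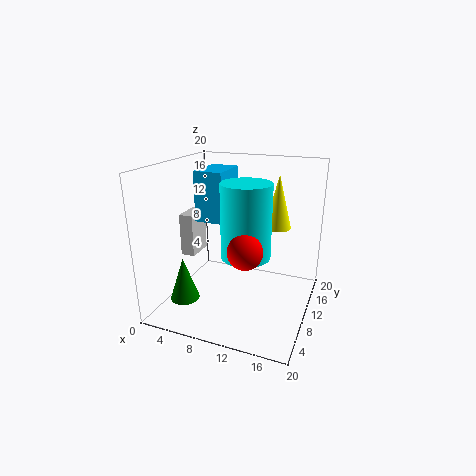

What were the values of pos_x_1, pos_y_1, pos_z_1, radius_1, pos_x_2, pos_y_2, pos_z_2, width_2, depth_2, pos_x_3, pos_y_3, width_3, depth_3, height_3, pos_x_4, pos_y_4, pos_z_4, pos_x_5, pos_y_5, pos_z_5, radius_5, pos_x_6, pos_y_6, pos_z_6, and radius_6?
pos_x_1 = 13
pos_y_1 = 5
pos_z_1 = 10
radius_1 = 3
pos_x_2 = 2
pos_y_2 = 8
pos_z_2 = 7
width_2 = 2
depth_2 = 4
pos_x_3 = 4
pos_y_3 = 9
width_3 = 4
depth_3 = 6
height_3 = 7
pos_x_4 = 14
pos_y_4 = 2
pos_z_4 = 12
pos_x_5 = 14
pos_y_5 = 16
pos_z_5 = 10
radius_5 = 2
pos_x_6 = 4
pos_y_6 = 5
pos_z_6 = 2
radius_6 = 2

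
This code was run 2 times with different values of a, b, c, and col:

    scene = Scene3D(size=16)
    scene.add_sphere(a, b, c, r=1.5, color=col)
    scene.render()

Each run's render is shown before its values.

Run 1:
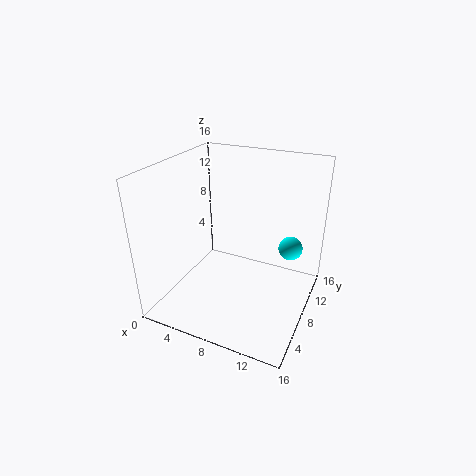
a = 12.5
b = 14
c = 4.5
col = 'cyan'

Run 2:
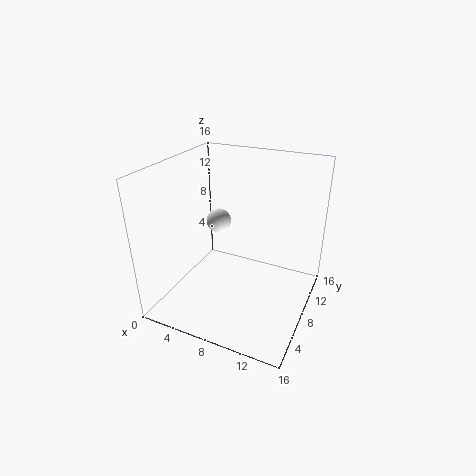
a = 4
b = 11
c = 8
col = 'white'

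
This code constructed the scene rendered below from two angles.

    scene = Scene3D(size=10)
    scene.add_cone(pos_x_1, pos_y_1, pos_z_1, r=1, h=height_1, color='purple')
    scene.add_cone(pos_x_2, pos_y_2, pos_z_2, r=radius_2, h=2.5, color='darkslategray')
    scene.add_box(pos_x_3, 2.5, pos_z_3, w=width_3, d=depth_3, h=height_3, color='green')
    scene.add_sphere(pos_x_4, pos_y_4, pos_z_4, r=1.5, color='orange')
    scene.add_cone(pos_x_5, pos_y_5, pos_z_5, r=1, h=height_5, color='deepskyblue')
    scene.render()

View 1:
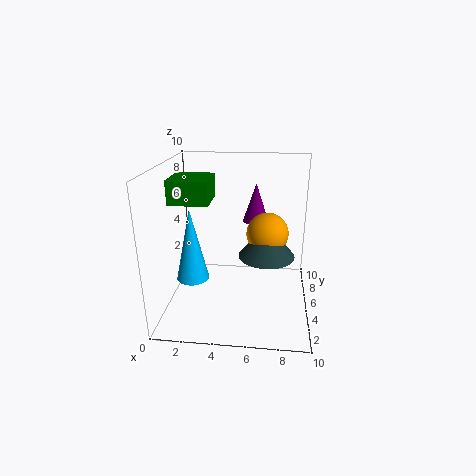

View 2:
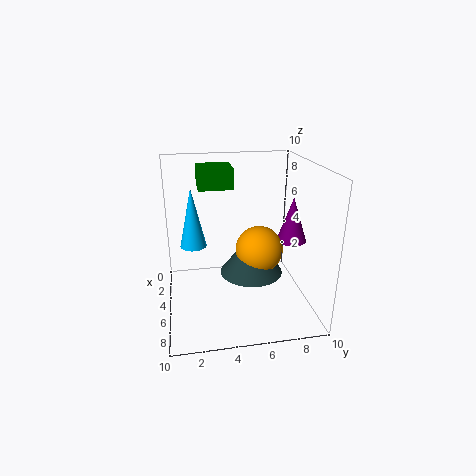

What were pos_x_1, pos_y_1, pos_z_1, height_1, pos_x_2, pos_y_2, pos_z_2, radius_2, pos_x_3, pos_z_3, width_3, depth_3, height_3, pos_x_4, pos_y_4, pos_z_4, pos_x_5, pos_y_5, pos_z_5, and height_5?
pos_x_1 = 6
pos_y_1 = 8.5
pos_z_1 = 5
height_1 = 3
pos_x_2 = 7
pos_y_2 = 5.5
pos_z_2 = 3.5
radius_2 = 2
pos_x_3 = 1
pos_z_3 = 8
width_3 = 2.5
depth_3 = 2.5
height_3 = 1.5
pos_x_4 = 7
pos_y_4 = 6
pos_z_4 = 5
pos_x_5 = 2.5
pos_y_5 = 2
pos_z_5 = 3.5
height_5 = 4.5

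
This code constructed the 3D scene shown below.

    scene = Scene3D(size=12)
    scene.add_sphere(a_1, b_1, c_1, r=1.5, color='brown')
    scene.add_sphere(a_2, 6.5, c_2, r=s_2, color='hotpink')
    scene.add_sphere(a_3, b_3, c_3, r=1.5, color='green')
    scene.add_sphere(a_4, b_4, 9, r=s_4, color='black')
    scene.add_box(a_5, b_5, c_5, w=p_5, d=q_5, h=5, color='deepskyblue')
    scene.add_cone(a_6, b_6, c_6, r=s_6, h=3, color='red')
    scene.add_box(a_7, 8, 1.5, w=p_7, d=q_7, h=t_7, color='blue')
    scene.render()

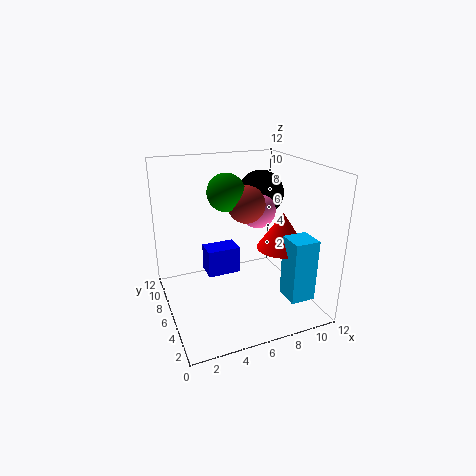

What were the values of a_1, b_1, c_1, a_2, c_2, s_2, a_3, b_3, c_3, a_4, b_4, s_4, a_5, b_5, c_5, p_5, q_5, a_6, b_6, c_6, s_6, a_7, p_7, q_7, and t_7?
a_1 = 6.5
b_1 = 5.5
c_1 = 9
a_2 = 8
c_2 = 8
s_2 = 1.5
a_3 = 5
b_3 = 6
c_3 = 10
a_4 = 9
b_4 = 8
s_4 = 2
a_5 = 8.5
b_5 = 1
c_5 = 2
p_5 = 2
q_5 = 2
a_6 = 9
b_6 = 4
c_6 = 5.5
s_6 = 2
a_7 = 4
p_7 = 3
q_7 = 2
t_7 = 2.5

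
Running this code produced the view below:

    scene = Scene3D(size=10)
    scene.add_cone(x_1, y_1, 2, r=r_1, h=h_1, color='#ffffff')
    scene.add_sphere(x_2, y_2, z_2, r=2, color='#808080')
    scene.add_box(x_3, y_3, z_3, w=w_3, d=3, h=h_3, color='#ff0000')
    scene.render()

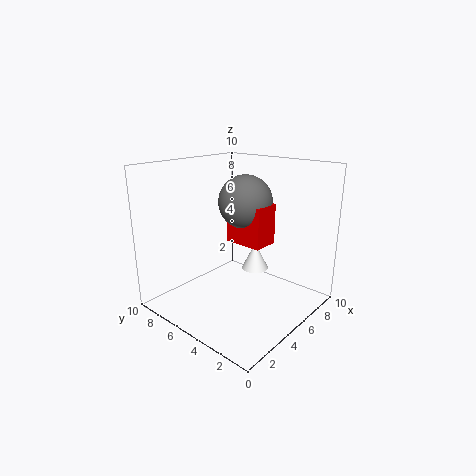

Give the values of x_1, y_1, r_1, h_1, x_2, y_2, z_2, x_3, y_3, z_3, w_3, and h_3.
x_1 = 7
y_1 = 5
r_1 = 1
h_1 = 2
x_2 = 7
y_2 = 6
z_2 = 7
x_3 = 6
y_3 = 4
z_3 = 4
w_3 = 2
h_3 = 3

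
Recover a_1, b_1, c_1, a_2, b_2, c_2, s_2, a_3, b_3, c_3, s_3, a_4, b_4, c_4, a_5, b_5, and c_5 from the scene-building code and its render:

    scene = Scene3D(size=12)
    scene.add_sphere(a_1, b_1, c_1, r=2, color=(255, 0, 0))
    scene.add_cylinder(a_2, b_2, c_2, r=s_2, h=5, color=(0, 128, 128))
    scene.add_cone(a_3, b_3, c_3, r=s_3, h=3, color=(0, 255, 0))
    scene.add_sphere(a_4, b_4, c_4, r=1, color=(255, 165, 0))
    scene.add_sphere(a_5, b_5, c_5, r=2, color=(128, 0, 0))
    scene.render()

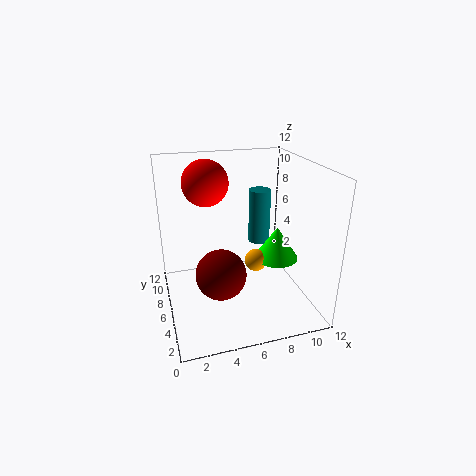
a_1 = 4, b_1 = 9, c_1 = 10, a_2 = 9, b_2 = 9, c_2 = 4, s_2 = 1, a_3 = 10, b_3 = 7, c_3 = 3, s_3 = 2, a_4 = 8, b_4 = 7, c_4 = 3, a_5 = 4, b_5 = 4, c_5 = 4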